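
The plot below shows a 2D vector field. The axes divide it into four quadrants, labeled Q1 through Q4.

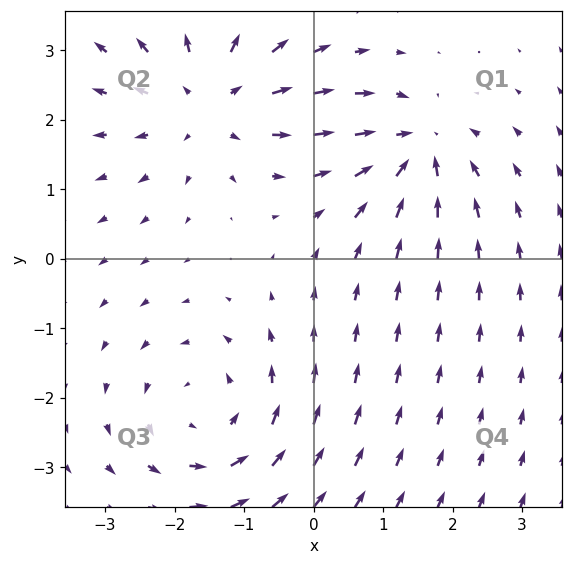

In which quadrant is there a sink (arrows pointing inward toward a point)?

Q1

The sink sits at approximately (1.5, 1.6), which lies in quadrant Q1. The divergence there is about -5, negative as expected for a sink.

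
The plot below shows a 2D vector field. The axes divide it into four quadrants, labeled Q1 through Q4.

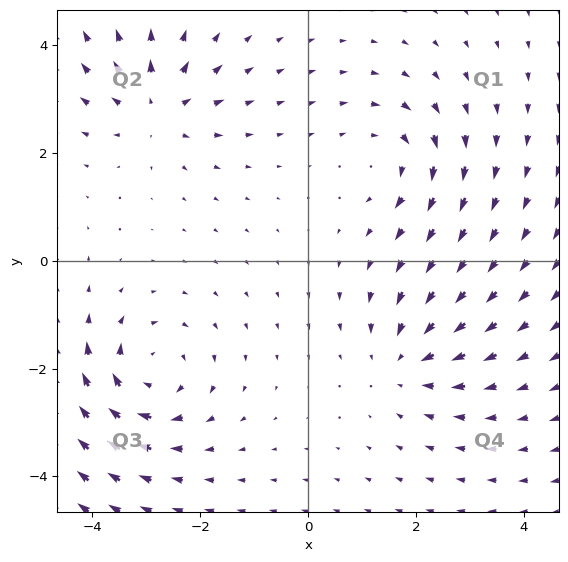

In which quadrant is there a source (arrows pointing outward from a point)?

The source sits at approximately (-2.8, 2.8), which lies in quadrant Q2. The divergence there is about +5, positive as expected for a source.

Q2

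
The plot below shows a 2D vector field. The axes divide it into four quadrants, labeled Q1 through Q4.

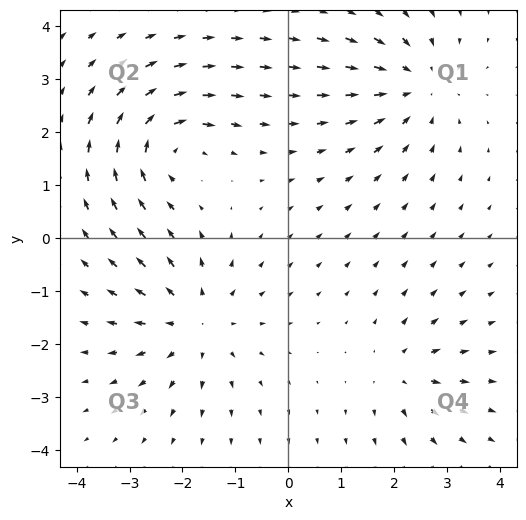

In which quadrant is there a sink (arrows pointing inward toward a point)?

Q1

The sink sits at approximately (2.4, 2.9), which lies in quadrant Q1. The divergence there is about -4, negative as expected for a sink.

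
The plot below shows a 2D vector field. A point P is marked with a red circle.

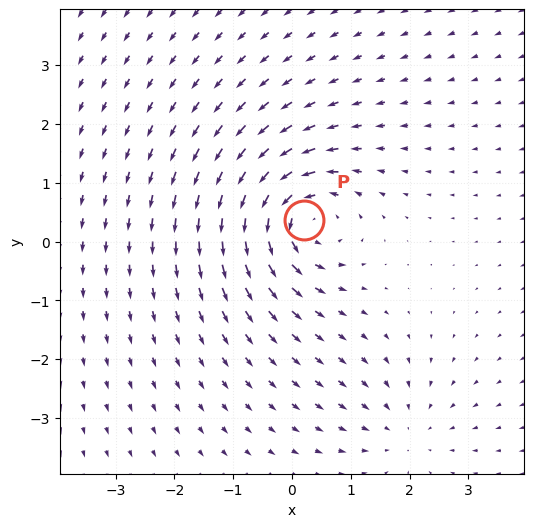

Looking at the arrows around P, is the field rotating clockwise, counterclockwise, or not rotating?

Near P at (0.2, 0.4) the arrows circulate counterclockwise. The curl (z-component) there is about +5; positive curl means counterclockwise rotation.

counterclockwise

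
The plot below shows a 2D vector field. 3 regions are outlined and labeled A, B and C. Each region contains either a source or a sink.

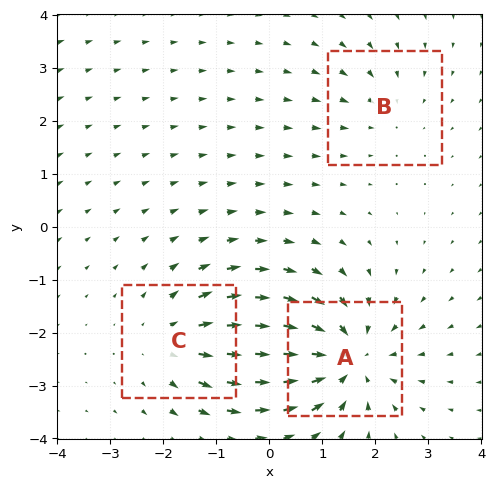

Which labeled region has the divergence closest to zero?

B

Divergence at each region's feature centre — A: about -5, B: about -2, C: about +3. Region B is closest to zero.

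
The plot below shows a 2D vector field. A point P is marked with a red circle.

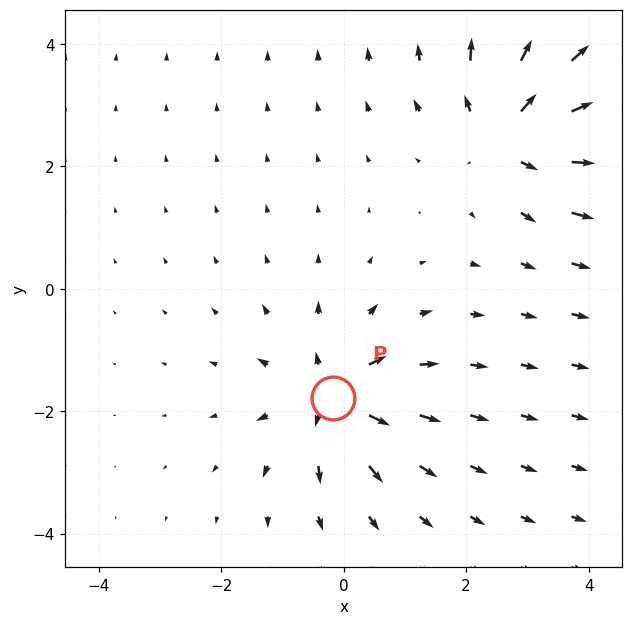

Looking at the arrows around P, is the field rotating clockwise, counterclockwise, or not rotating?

not rotating

Near P at (-0.2, -1.8) the arrows show no circulation. The curl there is ≈0.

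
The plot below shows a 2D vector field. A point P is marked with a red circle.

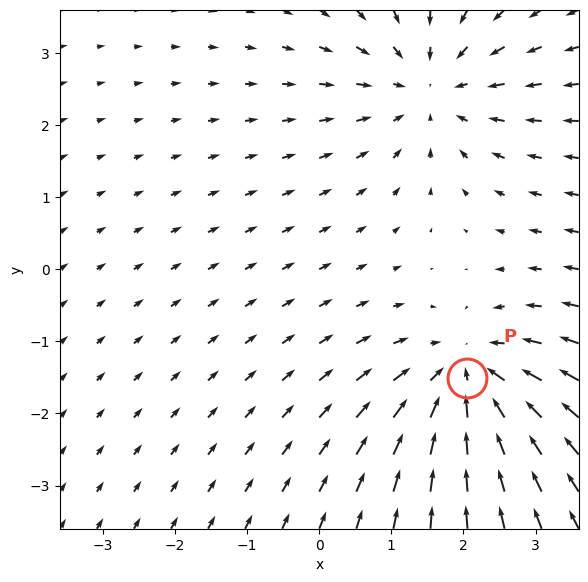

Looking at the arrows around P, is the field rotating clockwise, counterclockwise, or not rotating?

not rotating

Near P at (2.1, -1.5) the arrows show no circulation. The curl there is ≈0.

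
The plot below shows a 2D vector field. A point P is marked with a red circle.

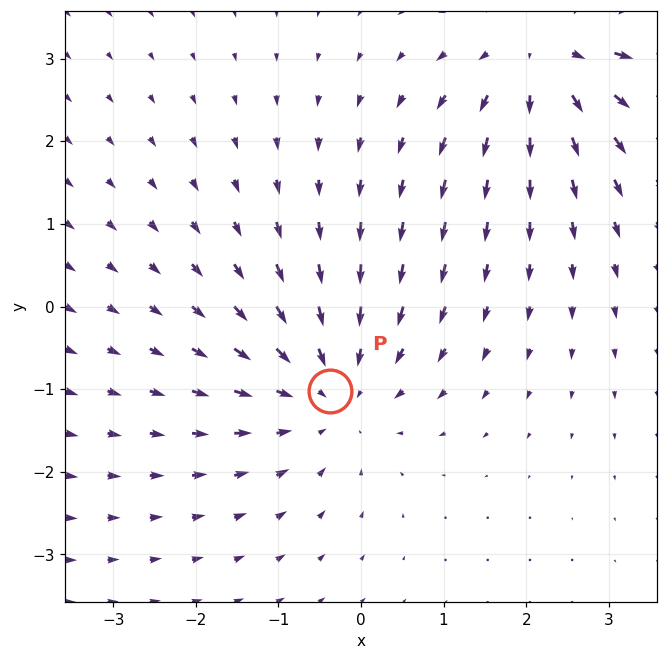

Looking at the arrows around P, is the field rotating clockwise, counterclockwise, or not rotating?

Near P at (-0.4, -1.0) the arrows show no circulation. The curl there is ≈0.

not rotating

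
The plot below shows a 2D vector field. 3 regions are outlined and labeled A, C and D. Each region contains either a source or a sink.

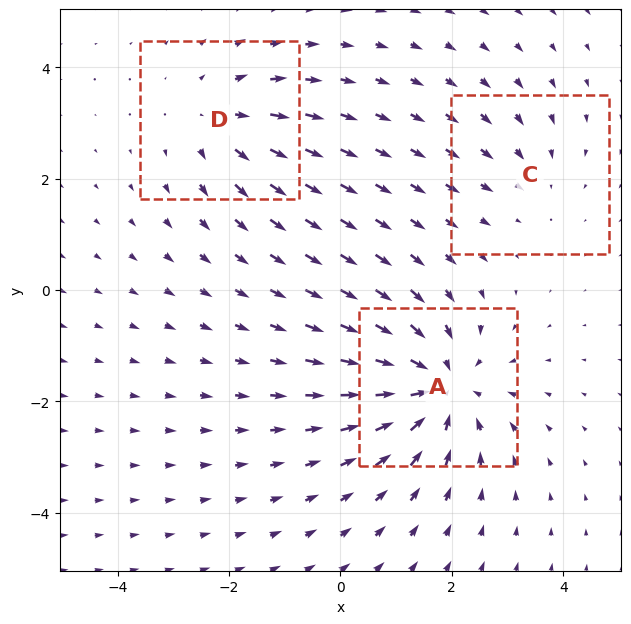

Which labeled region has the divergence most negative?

Divergence at each region's feature centre — A: about -4, C: about -2, D: about +3. Region A is most negative.

A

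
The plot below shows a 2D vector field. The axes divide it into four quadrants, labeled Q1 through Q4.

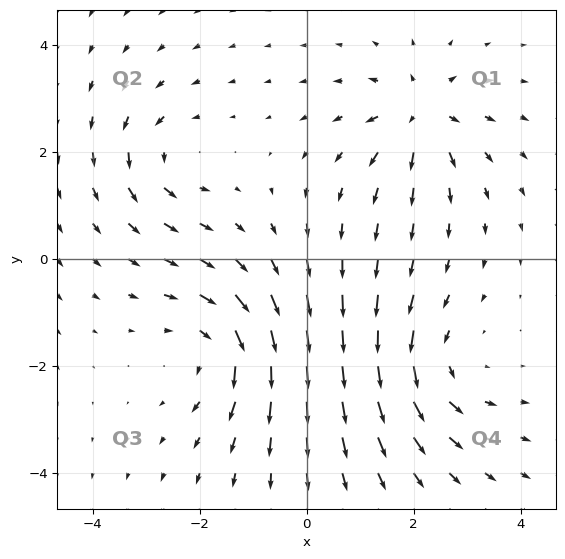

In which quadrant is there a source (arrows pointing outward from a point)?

The source sits at approximately (2.1, 2.7), which lies in quadrant Q1. The divergence there is about +4, positive as expected for a source.

Q1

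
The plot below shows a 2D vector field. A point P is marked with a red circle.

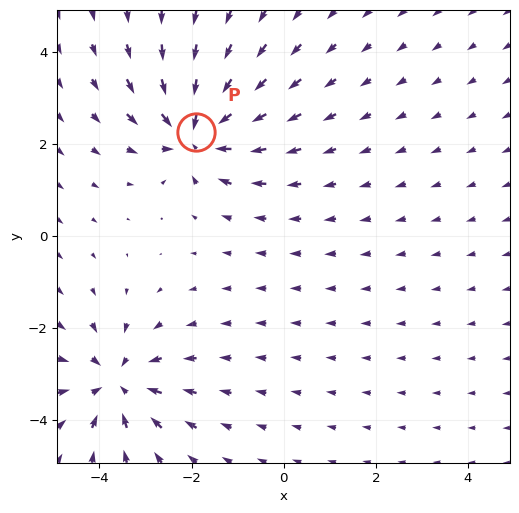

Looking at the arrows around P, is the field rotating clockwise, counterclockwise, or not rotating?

Near P at (-1.9, 2.3) the arrows show no circulation. The curl there is ≈0.

not rotating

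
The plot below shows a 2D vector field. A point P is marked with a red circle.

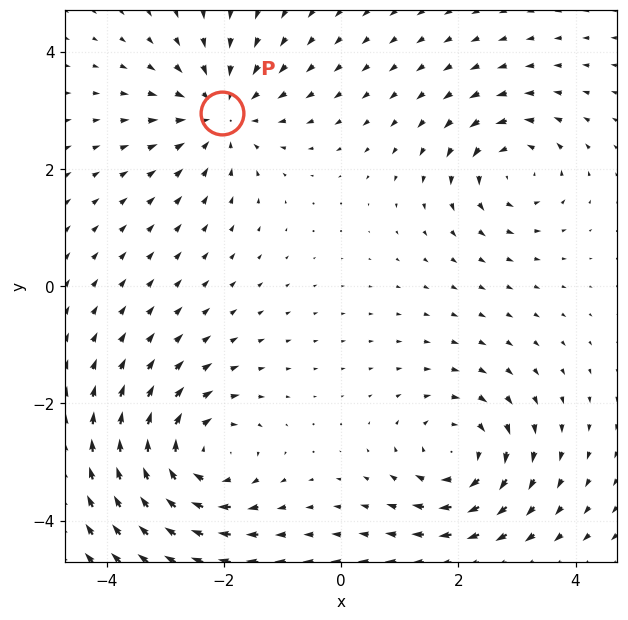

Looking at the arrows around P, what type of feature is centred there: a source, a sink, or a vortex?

sink

At P (-2.0, 3.0) the arrows converge inward. Divergence about -4, curl ≈0 — negative divergence with near-zero curl is a sink.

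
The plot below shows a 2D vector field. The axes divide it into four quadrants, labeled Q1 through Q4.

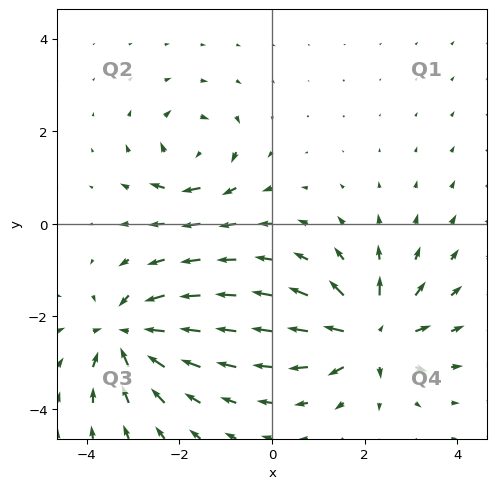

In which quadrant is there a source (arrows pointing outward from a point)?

The source sits at approximately (2.1, -2.4), which lies in quadrant Q4. The divergence there is about +6, positive as expected for a source.

Q4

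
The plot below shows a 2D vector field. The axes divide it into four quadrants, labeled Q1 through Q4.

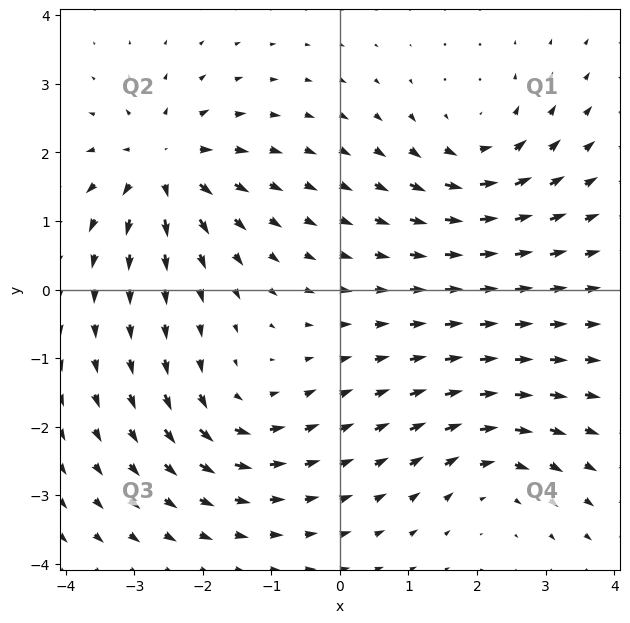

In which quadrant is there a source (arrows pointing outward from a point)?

Q2

The source sits at approximately (-2.6, 1.8), which lies in quadrant Q2. The divergence there is about +6, positive as expected for a source.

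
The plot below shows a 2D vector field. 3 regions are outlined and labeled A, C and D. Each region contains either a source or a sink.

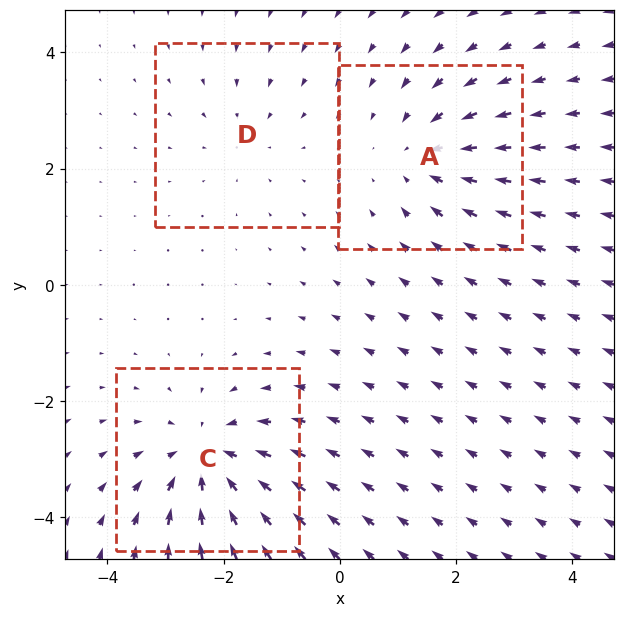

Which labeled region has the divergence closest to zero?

D

Divergence at each region's feature centre — A: about -3, C: about -4, D: about -2. Region D is closest to zero.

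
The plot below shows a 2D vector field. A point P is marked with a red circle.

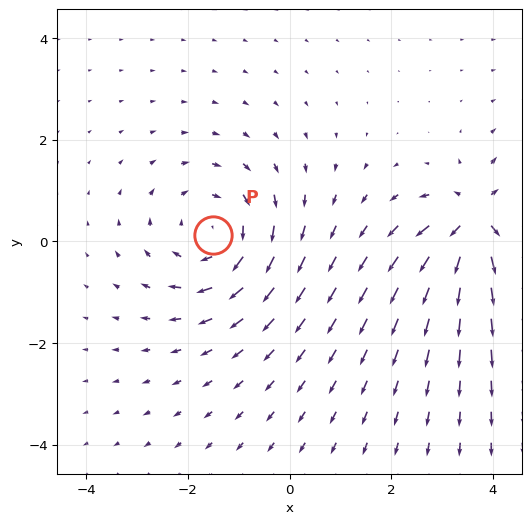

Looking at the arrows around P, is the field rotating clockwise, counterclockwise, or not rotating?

Near P at (-1.5, 0.1) the arrows circulate clockwise. The curl (z-component) there is about -3; negative curl means clockwise rotation.

clockwise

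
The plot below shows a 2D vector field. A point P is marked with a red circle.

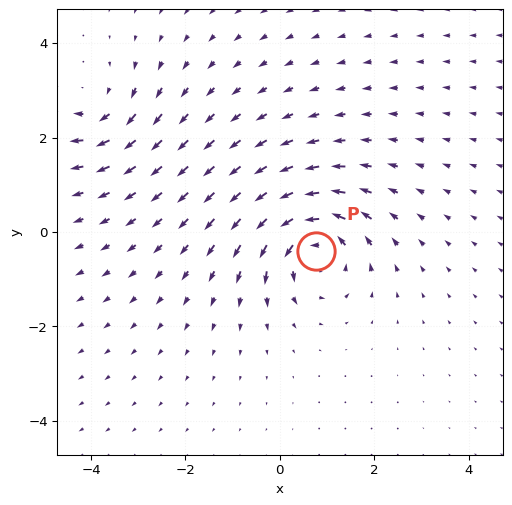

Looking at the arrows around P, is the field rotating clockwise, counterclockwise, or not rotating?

counterclockwise

Near P at (0.8, -0.4) the arrows circulate counterclockwise. The curl (z-component) there is about +6; positive curl means counterclockwise rotation.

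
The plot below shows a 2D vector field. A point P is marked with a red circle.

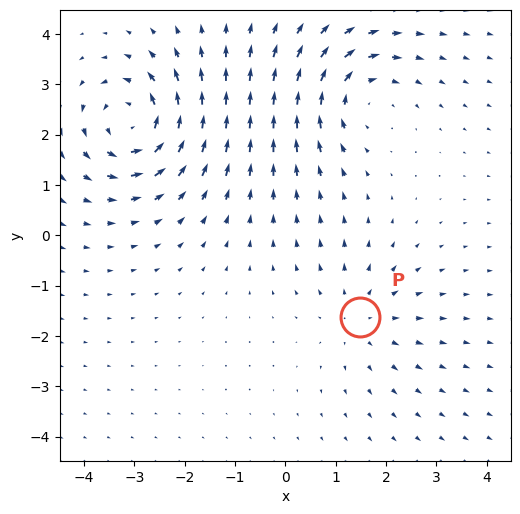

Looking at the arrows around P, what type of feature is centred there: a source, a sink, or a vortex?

At P (1.5, -1.6) the arrows spread outward. Divergence about +3, curl ≈0 — positive divergence with near-zero curl is a source.

source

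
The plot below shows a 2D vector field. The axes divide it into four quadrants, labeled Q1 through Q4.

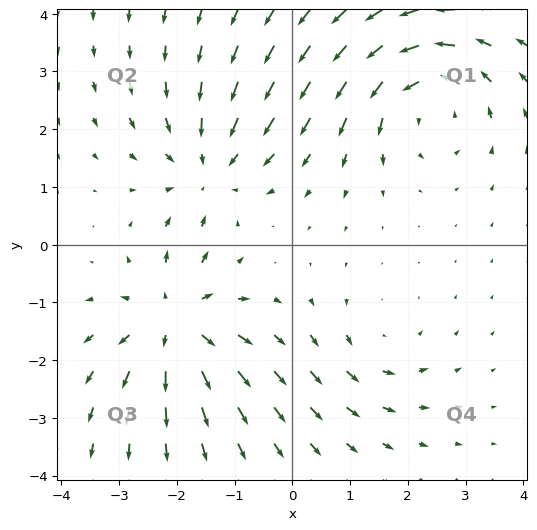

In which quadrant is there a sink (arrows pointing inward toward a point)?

Q2

The sink sits at approximately (-1.5, 1.3), which lies in quadrant Q2. The divergence there is about -4, negative as expected for a sink.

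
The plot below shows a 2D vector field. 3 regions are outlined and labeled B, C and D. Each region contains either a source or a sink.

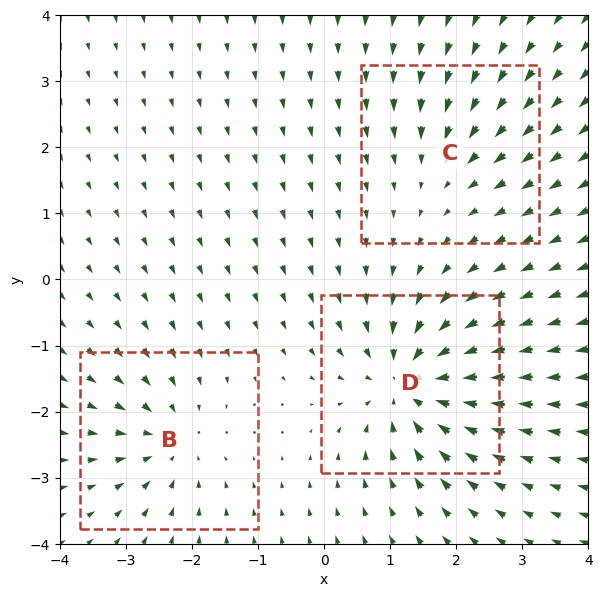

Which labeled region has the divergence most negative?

Divergence at each region's feature centre — B: about -4, C: about -2, D: about -6. Region D is most negative.

D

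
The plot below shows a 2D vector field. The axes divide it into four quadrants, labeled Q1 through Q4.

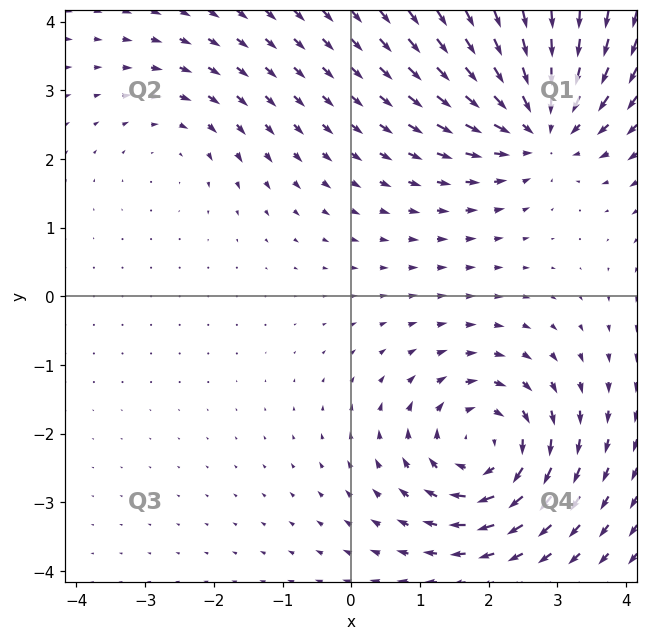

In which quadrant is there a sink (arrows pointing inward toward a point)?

The sink sits at approximately (2.8, 2.5), which lies in quadrant Q1. The divergence there is about -5, negative as expected for a sink.

Q1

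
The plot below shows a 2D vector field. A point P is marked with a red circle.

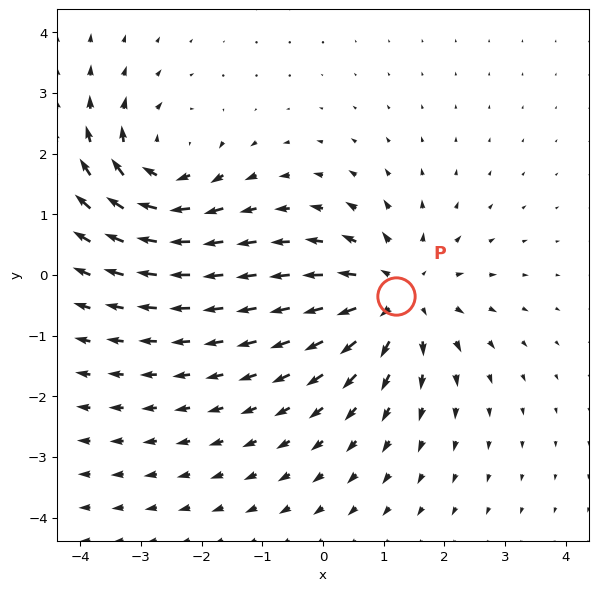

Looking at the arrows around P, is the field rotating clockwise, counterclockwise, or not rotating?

not rotating

Near P at (1.2, -0.3) the arrows show no circulation. The curl there is ≈0.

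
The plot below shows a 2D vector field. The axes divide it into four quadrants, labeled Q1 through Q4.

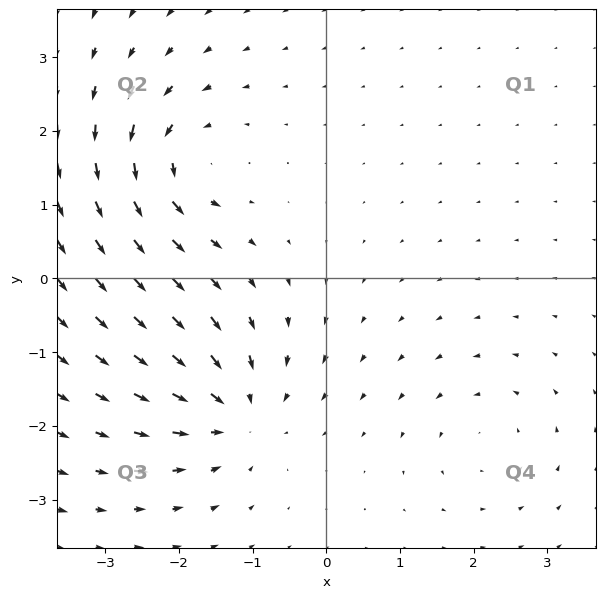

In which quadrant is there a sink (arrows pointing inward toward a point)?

The sink sits at approximately (-1.2, -1.8), which lies in quadrant Q3. The divergence there is about -5, negative as expected for a sink.

Q3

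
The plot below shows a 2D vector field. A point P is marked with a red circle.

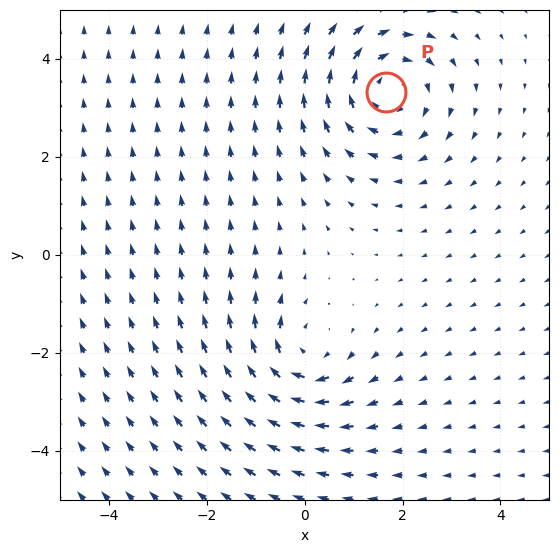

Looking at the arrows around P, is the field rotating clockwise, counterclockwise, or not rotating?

Near P at (1.7, 3.3) the arrows circulate clockwise. The curl (z-component) there is about -4; negative curl means clockwise rotation.

clockwise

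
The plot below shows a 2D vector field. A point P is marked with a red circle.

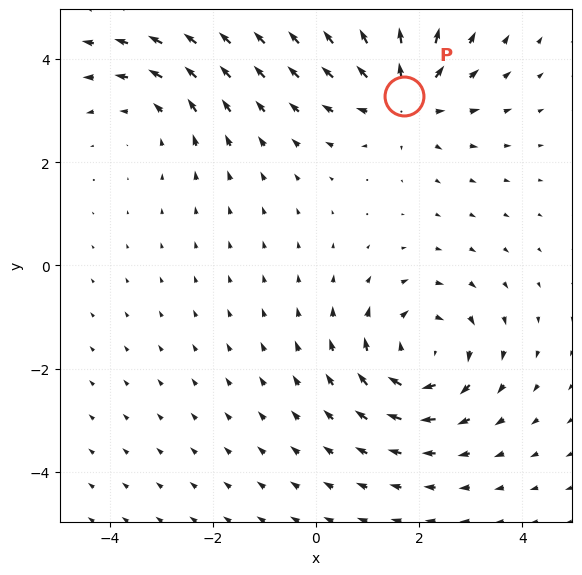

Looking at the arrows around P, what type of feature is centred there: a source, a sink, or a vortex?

At P (1.7, 3.3) the arrows spread outward. Divergence about +4, curl ≈0 — positive divergence with near-zero curl is a source.

source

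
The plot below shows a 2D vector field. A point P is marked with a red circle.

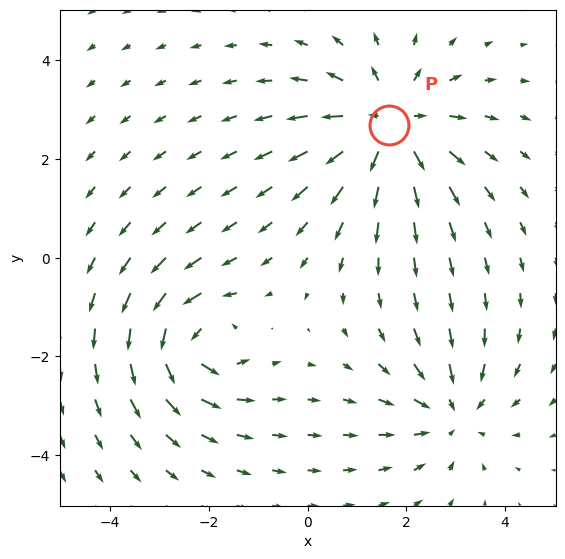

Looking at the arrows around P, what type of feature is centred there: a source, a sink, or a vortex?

At P (1.7, 2.7) the arrows spread outward. Divergence about +4, curl ≈0 — positive divergence with near-zero curl is a source.

source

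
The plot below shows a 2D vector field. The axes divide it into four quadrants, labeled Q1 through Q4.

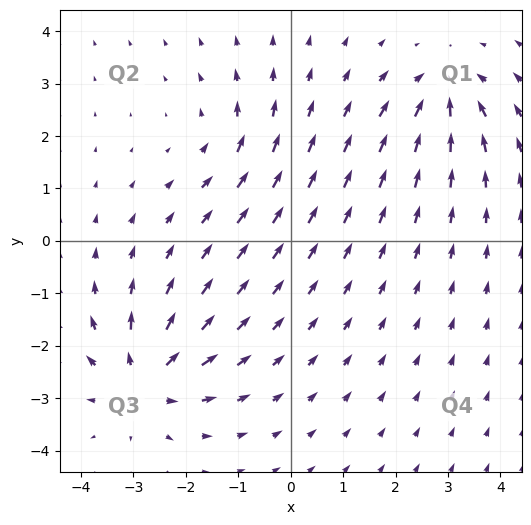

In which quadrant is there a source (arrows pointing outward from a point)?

The source sits at approximately (-2.8, -2.6), which lies in quadrant Q3. The divergence there is about +5, positive as expected for a source.

Q3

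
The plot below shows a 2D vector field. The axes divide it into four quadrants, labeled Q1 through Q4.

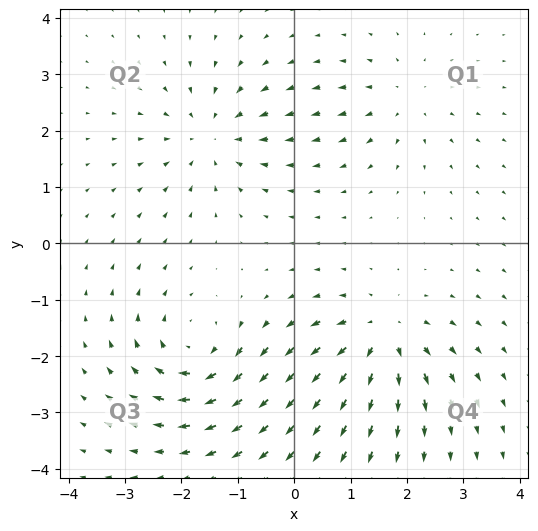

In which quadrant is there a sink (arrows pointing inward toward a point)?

The sink sits at approximately (-1.5, 1.9), which lies in quadrant Q2. The divergence there is about -4, negative as expected for a sink.

Q2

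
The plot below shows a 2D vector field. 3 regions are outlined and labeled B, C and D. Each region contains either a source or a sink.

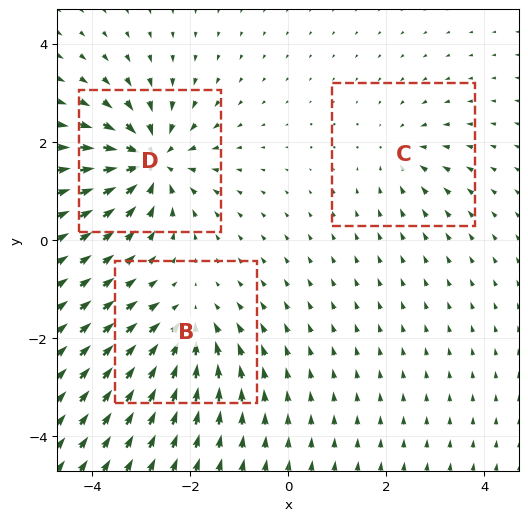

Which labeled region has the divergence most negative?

D

Divergence at each region's feature centre — B: about -4, C: about -3, D: about -6. Region D is most negative.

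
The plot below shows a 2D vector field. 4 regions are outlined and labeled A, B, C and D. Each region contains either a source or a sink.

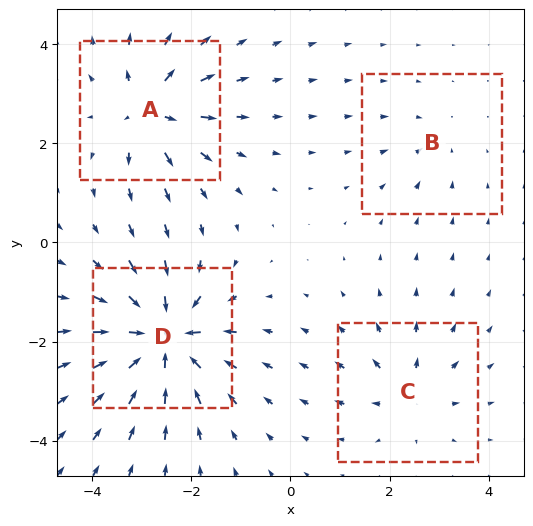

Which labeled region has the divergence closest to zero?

B

Divergence at each region's feature centre — A: about +6, B: about -2, C: about +4, D: about -9. Region B is closest to zero.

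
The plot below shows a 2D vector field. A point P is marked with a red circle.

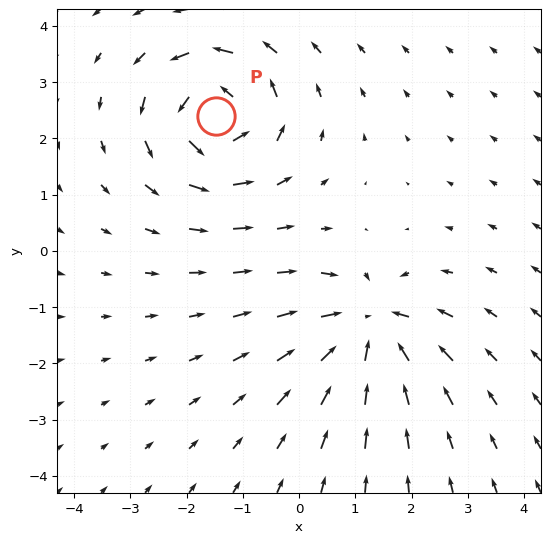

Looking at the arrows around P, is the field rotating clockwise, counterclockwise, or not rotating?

Near P at (-1.5, 2.4) the arrows circulate counterclockwise. The curl (z-component) there is about +6; positive curl means counterclockwise rotation.

counterclockwise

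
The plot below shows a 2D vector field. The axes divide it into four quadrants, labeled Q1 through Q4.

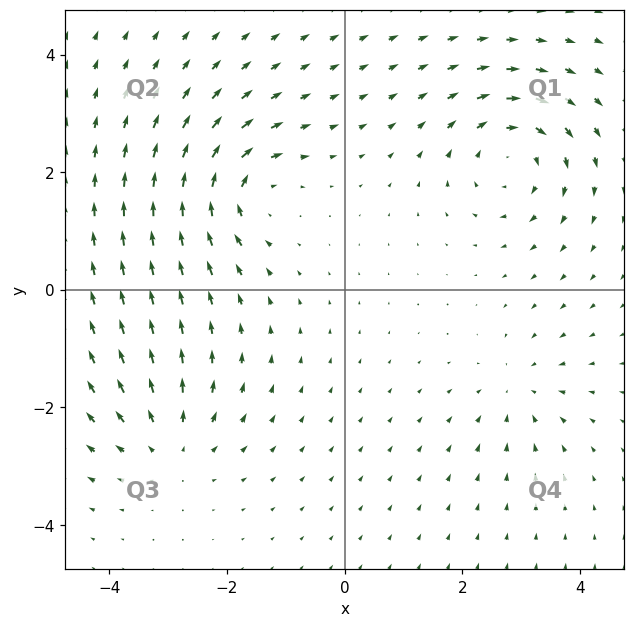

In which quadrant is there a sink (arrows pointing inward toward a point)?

The sink sits at approximately (2.9, -1.7), which lies in quadrant Q4. The divergence there is about -3, negative as expected for a sink.

Q4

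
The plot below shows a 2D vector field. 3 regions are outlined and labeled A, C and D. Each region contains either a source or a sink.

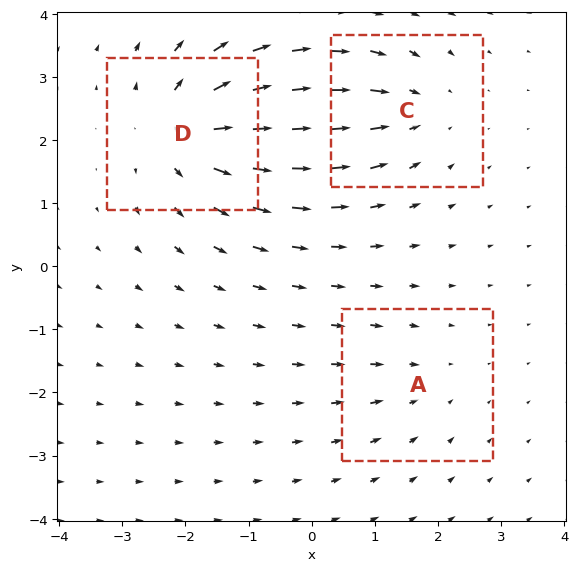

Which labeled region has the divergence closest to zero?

Divergence at each region's feature centre — A: about -2, C: about -3, D: about +5. Region A is closest to zero.

A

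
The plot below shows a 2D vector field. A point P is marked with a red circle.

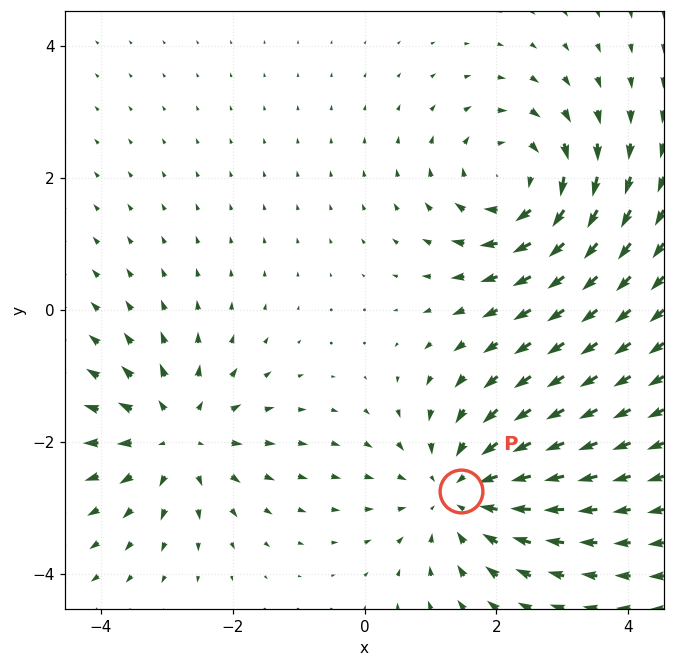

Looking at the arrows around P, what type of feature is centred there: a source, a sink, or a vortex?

sink

At P (1.5, -2.7) the arrows converge inward. Divergence about -4, curl ≈0 — negative divergence with near-zero curl is a sink.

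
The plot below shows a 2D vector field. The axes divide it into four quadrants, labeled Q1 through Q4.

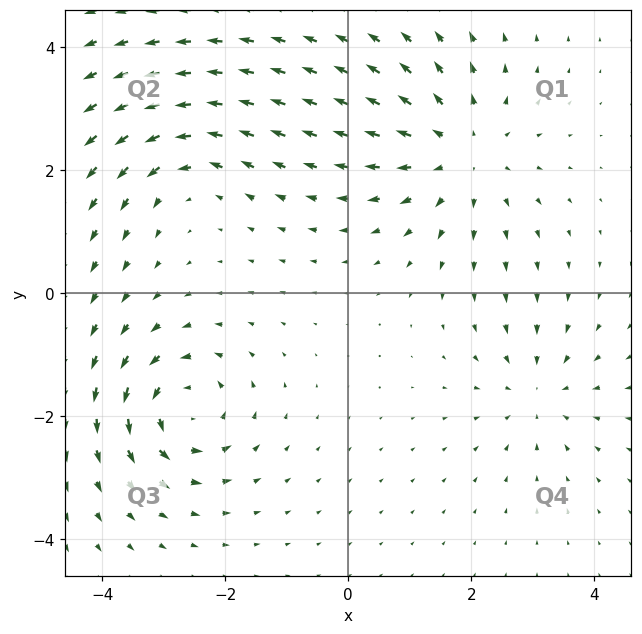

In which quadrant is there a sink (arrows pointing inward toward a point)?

Q4

The sink sits at approximately (3.1, -1.6), which lies in quadrant Q4. The divergence there is about -3, negative as expected for a sink.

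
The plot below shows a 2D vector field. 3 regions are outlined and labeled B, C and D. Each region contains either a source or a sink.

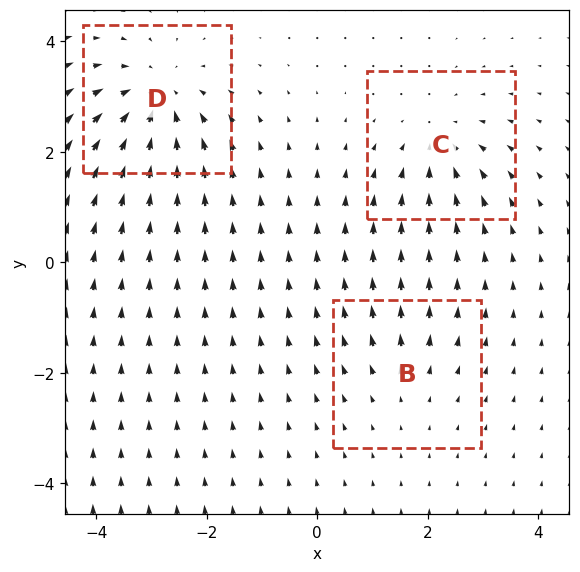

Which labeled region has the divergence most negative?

D

Divergence at each region's feature centre — B: about +2, C: about -3, D: about -5. Region D is most negative.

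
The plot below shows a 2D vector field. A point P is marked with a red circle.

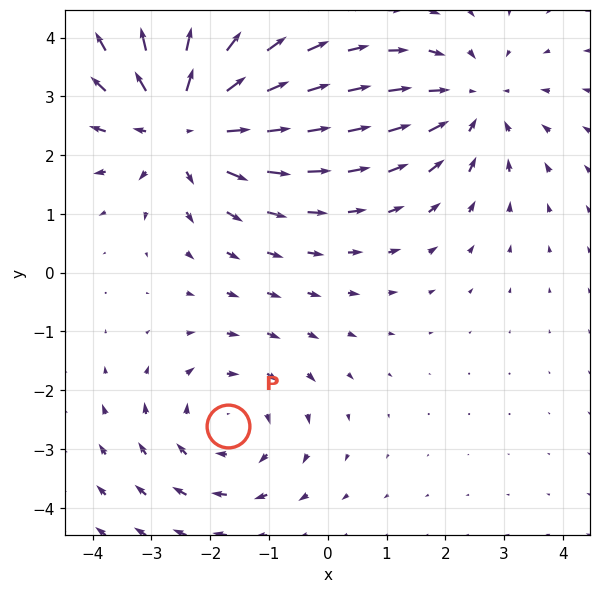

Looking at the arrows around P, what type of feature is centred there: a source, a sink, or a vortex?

At P (-1.7, -2.6) the arrows circulate clockwise. Divergence ≈0, curl about -2 — near-zero divergence with nonzero curl is a vortex.

vortex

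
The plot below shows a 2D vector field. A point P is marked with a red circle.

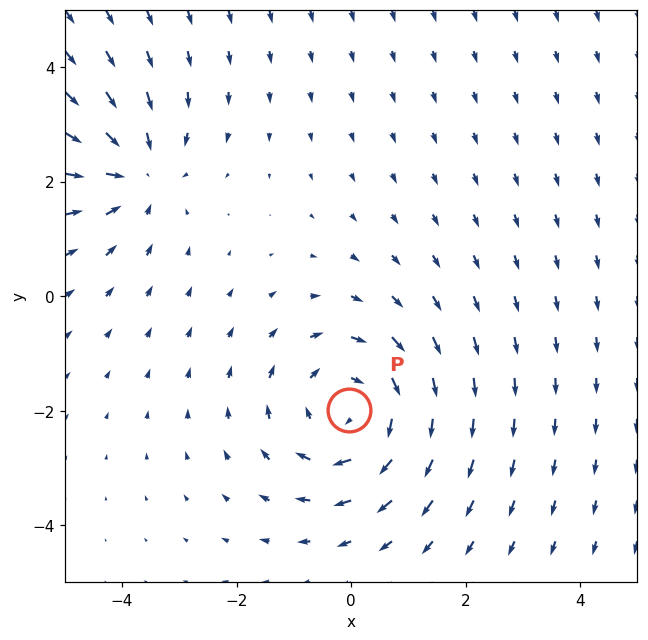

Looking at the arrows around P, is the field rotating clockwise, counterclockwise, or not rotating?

Near P at (-0.0, -2.0) the arrows circulate clockwise. The curl (z-component) there is about -4; negative curl means clockwise rotation.

clockwise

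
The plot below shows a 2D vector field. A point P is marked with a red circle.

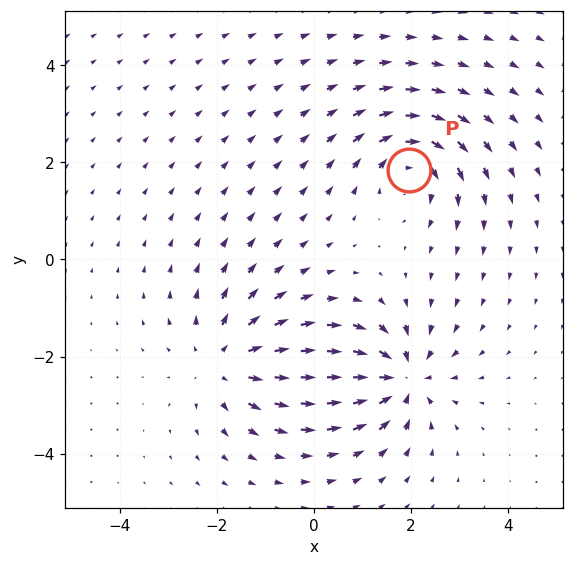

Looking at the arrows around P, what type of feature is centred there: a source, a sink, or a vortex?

vortex

At P (2.0, 1.8) the arrows circulate clockwise. Divergence ≈0, curl about -4 — near-zero divergence with nonzero curl is a vortex.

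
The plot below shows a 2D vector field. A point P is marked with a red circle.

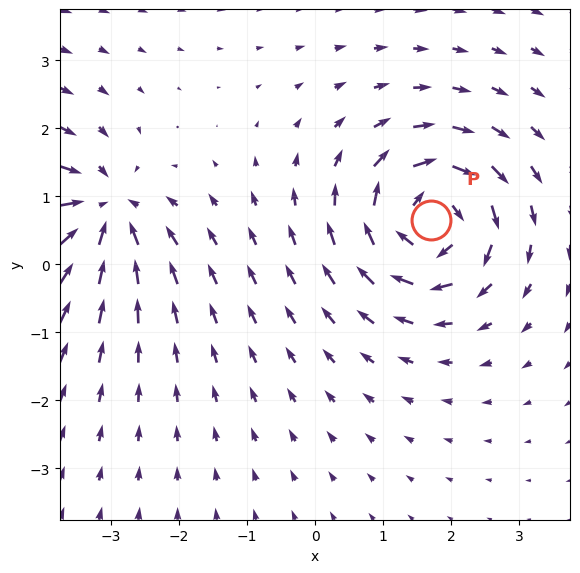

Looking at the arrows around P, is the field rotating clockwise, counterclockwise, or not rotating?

clockwise

Near P at (1.7, 0.7) the arrows circulate clockwise. The curl (z-component) there is about -4; negative curl means clockwise rotation.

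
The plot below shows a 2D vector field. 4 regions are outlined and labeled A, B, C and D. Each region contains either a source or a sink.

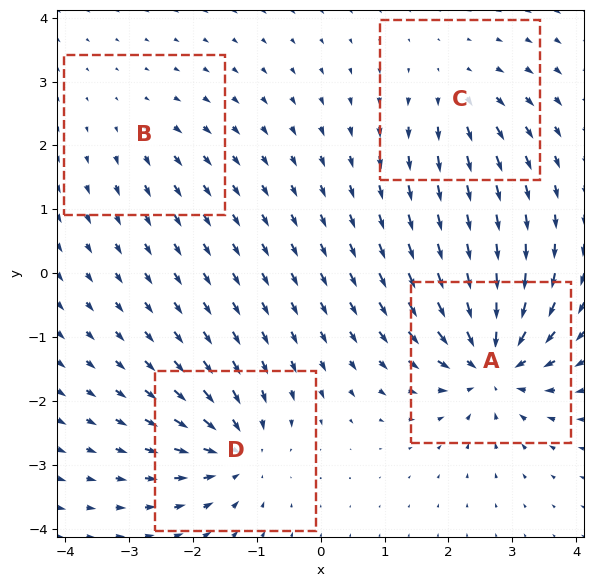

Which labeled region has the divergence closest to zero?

Divergence at each region's feature centre — A: about -8, B: about +3, C: about +4, D: about -6. Region B is closest to zero.

B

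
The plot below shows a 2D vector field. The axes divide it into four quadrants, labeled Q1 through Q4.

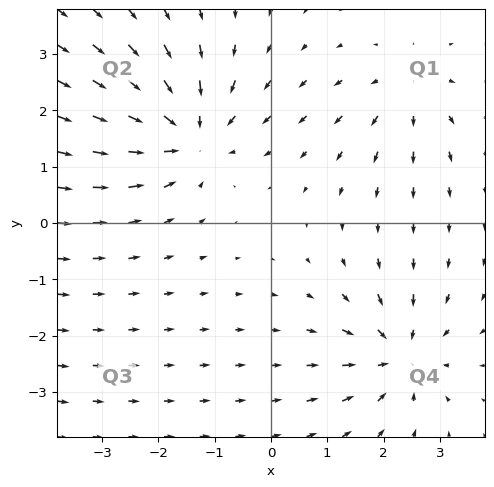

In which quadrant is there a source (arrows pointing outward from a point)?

The source sits at approximately (2.5, 2.4), which lies in quadrant Q1. The divergence there is about +3, positive as expected for a source.

Q1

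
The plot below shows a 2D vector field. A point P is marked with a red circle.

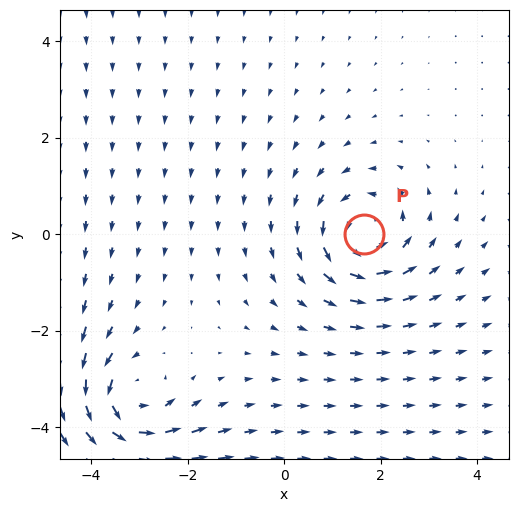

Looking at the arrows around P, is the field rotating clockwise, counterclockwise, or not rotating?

Near P at (1.7, 0.0) the arrows circulate counterclockwise. The curl (z-component) there is about +5; positive curl means counterclockwise rotation.

counterclockwise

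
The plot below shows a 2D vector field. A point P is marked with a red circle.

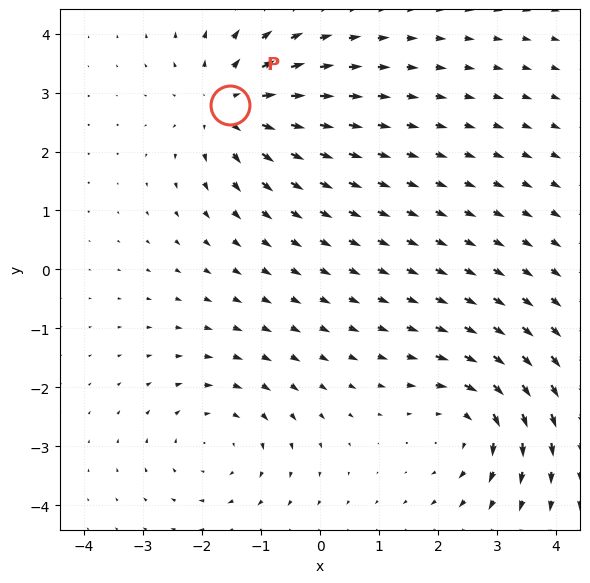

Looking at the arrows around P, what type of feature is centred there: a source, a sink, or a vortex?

At P (-1.5, 2.8) the arrows spread outward. Divergence about +4, curl ≈0 — positive divergence with near-zero curl is a source.

source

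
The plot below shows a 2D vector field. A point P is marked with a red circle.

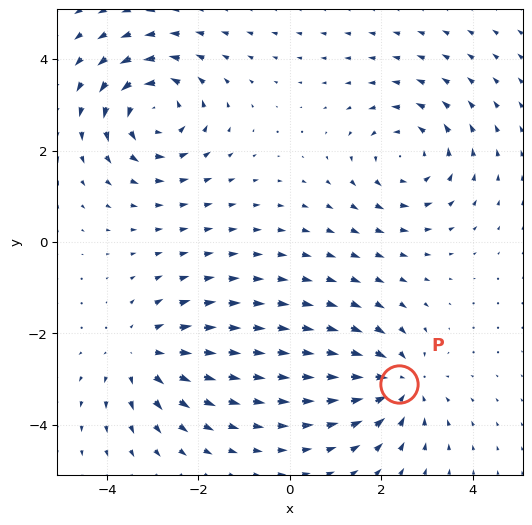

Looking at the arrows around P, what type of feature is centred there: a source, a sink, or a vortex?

At P (2.4, -3.1) the arrows converge inward. Divergence about -4, curl ≈0 — negative divergence with near-zero curl is a sink.

sink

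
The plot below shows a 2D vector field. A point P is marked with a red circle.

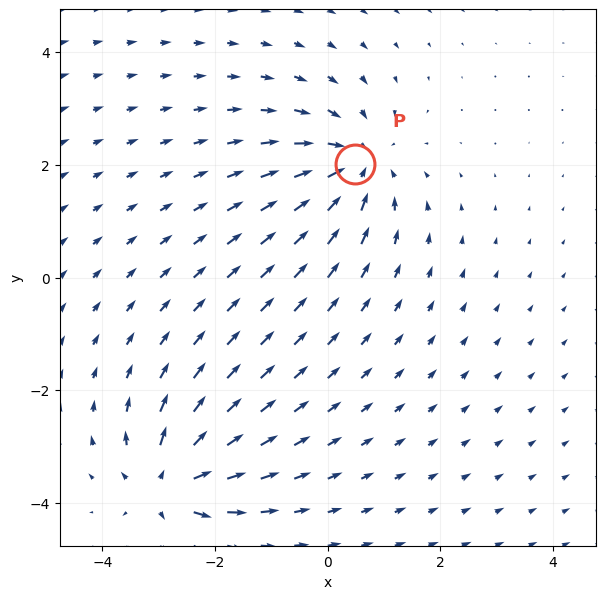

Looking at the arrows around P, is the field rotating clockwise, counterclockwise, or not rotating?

not rotating

Near P at (0.5, 2.0) the arrows show no circulation. The curl there is ≈0.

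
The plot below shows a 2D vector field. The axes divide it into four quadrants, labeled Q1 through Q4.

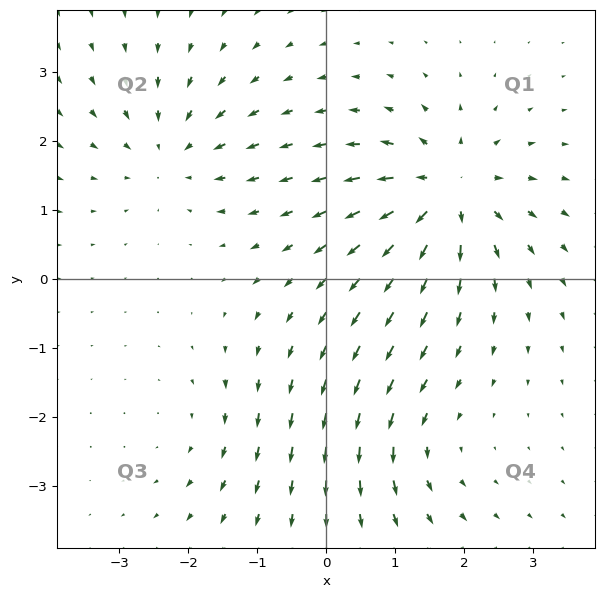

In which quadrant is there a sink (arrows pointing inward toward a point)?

Q2

The sink sits at approximately (-2.2, 1.8), which lies in quadrant Q2. The divergence there is about -4, negative as expected for a sink.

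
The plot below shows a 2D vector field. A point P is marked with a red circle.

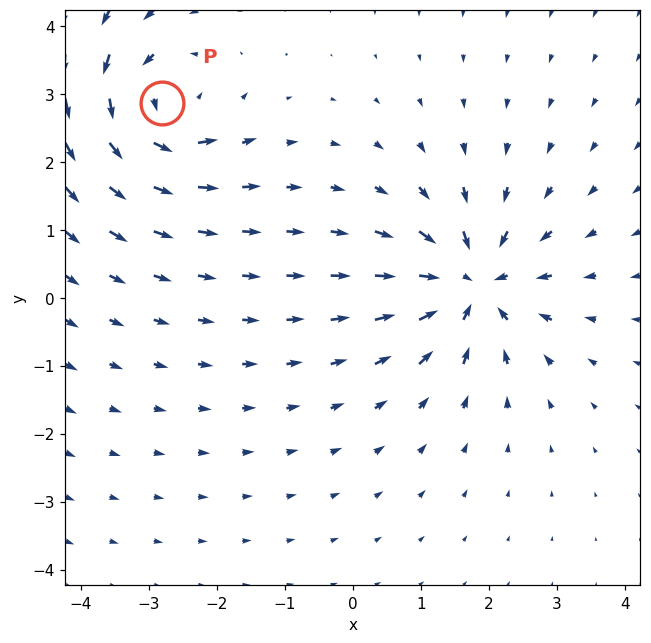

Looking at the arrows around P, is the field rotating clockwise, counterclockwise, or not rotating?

Near P at (-2.8, 2.9) the arrows circulate counterclockwise. The curl (z-component) there is about +4; positive curl means counterclockwise rotation.

counterclockwise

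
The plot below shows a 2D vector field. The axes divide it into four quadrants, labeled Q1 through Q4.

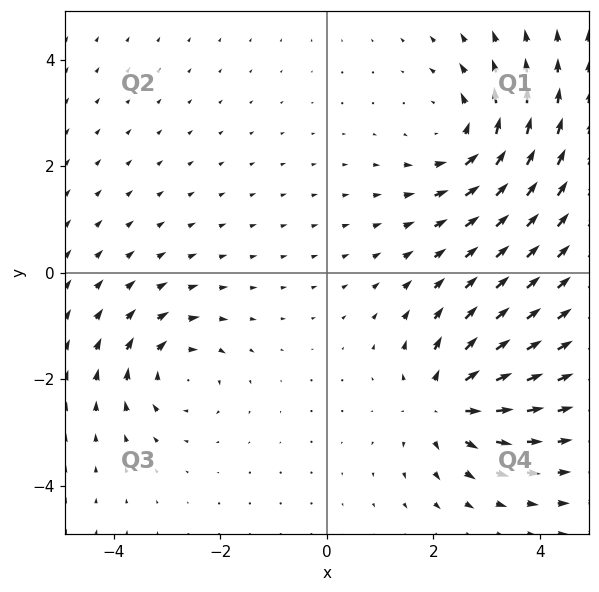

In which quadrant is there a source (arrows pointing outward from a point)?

Q4

The source sits at approximately (2.2, -2.5), which lies in quadrant Q4. The divergence there is about +4, positive as expected for a source.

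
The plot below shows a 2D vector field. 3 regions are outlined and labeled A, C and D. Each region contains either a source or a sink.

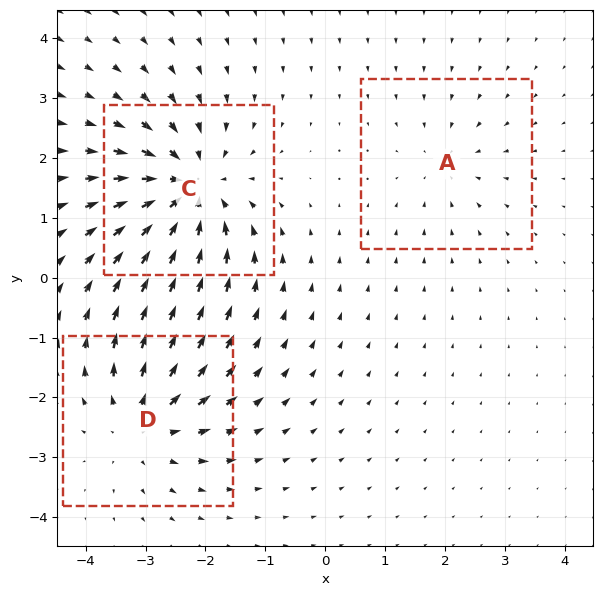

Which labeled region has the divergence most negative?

Divergence at each region's feature centre — A: about -2, C: about -5, D: about +4. Region C is most negative.

C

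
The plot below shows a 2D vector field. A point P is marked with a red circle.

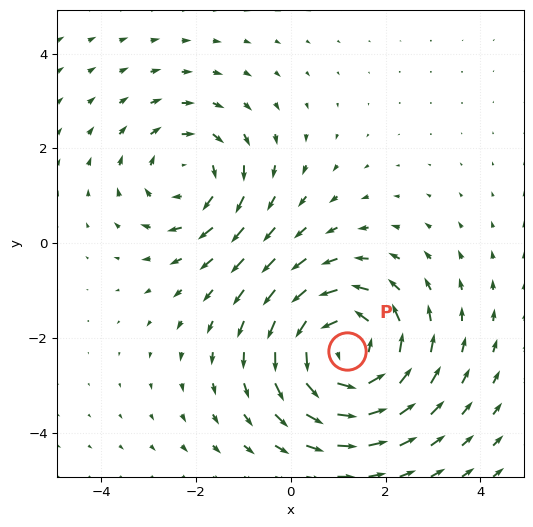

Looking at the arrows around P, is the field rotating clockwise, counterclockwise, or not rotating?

counterclockwise

Near P at (1.2, -2.3) the arrows circulate counterclockwise. The curl (z-component) there is about +4; positive curl means counterclockwise rotation.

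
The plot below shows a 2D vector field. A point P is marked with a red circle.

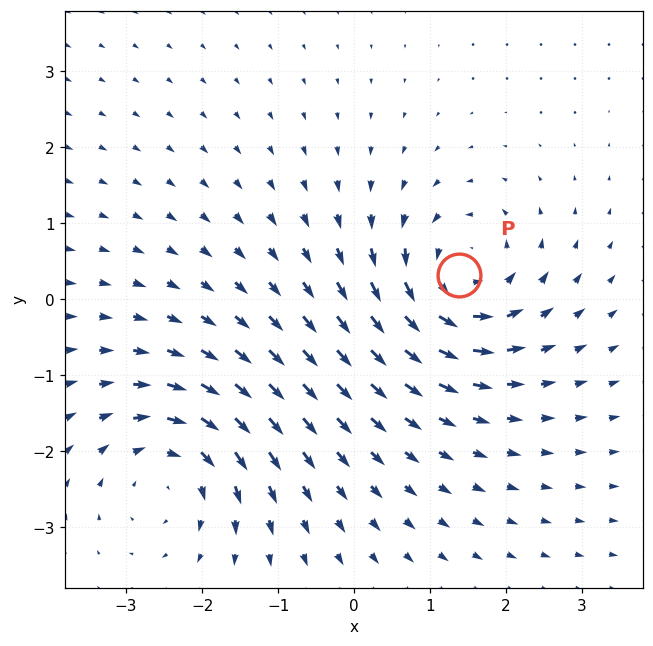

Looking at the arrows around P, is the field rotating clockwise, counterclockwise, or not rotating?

counterclockwise

Near P at (1.4, 0.3) the arrows circulate counterclockwise. The curl (z-component) there is about +6; positive curl means counterclockwise rotation.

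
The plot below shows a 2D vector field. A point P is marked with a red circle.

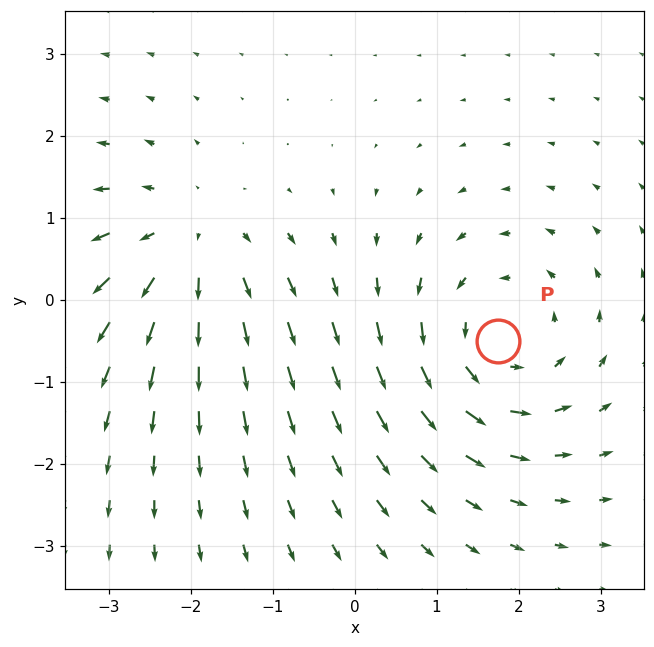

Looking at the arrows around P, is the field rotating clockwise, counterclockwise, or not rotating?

Near P at (1.8, -0.5) the arrows circulate counterclockwise. The curl (z-component) there is about +4; positive curl means counterclockwise rotation.

counterclockwise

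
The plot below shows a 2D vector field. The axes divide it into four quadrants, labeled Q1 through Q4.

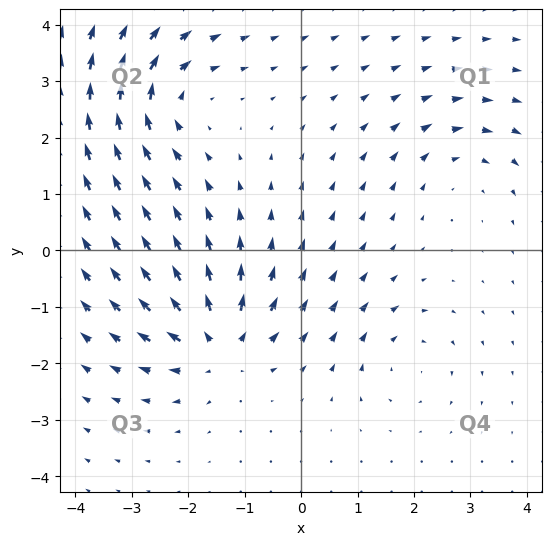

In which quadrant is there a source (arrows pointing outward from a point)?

Q3

The source sits at approximately (-1.5, -1.7), which lies in quadrant Q3. The divergence there is about +6, positive as expected for a source.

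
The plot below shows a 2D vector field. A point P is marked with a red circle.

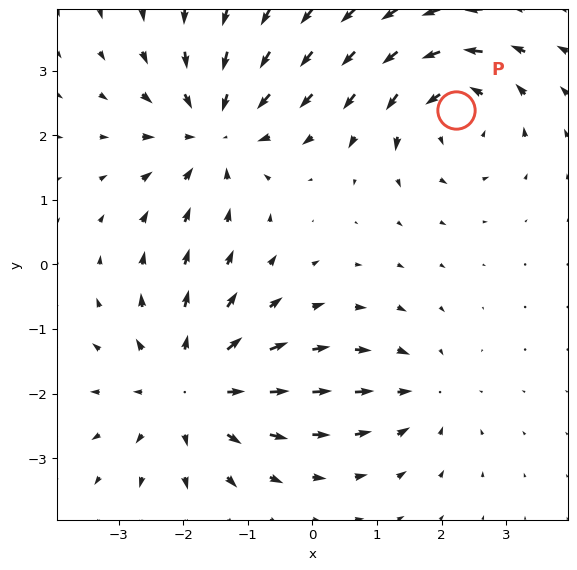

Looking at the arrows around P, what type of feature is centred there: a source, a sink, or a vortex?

vortex

At P (2.2, 2.4) the arrows circulate counterclockwise. Divergence ≈0, curl about +5 — near-zero divergence with nonzero curl is a vortex.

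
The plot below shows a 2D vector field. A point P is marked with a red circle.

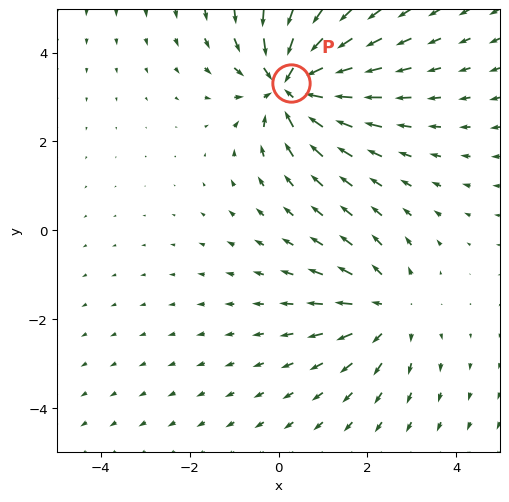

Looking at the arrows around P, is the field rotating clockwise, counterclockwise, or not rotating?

Near P at (0.3, 3.3) the arrows show no circulation. The curl there is ≈0.

not rotating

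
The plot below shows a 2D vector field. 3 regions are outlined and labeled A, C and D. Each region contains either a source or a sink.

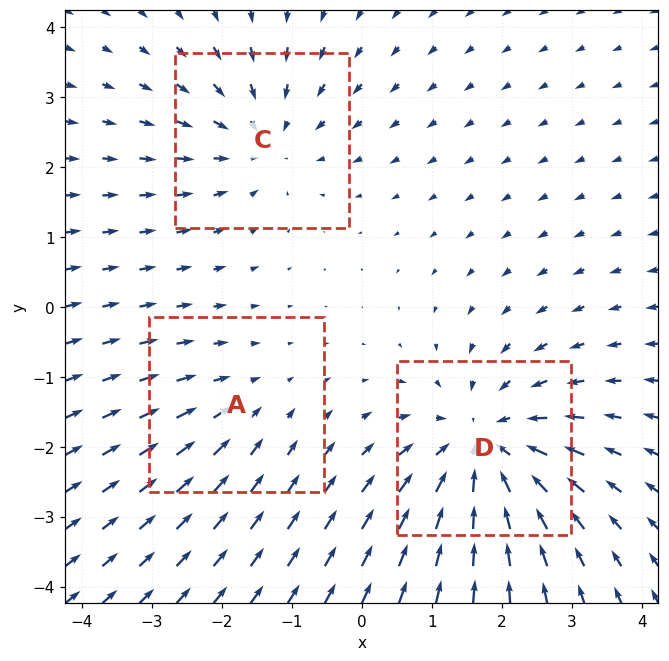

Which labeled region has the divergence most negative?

D

Divergence at each region's feature centre — A: about -2, C: about -3, D: about -4. Region D is most negative.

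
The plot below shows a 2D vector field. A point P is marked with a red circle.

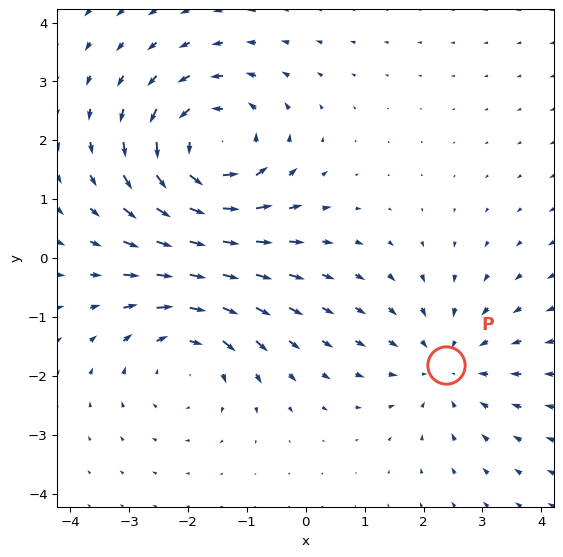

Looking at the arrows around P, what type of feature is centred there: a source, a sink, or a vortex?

At P (2.4, -1.8) the arrows converge inward. Divergence about -2, curl ≈0 — negative divergence with near-zero curl is a sink.

sink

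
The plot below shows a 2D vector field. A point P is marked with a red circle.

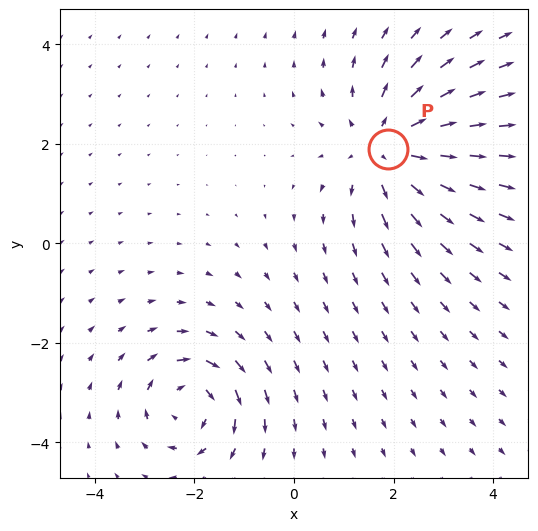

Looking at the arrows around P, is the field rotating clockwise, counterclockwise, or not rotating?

not rotating

Near P at (1.9, 1.9) the arrows show no circulation. The curl there is ≈0.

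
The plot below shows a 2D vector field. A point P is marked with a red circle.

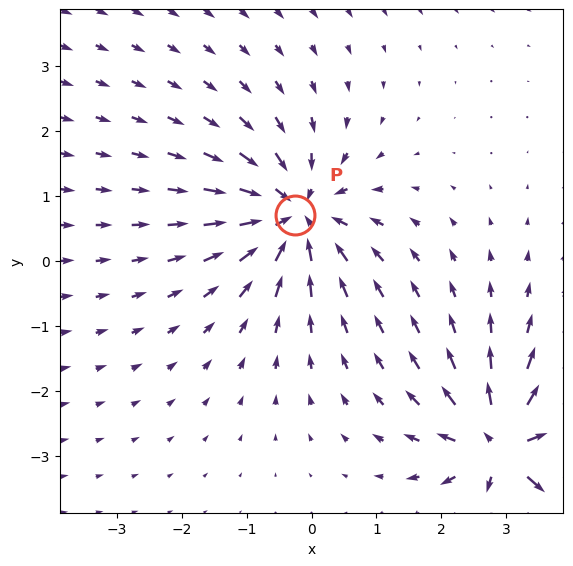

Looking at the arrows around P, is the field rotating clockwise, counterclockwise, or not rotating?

not rotating

Near P at (-0.3, 0.7) the arrows show no circulation. The curl there is ≈0.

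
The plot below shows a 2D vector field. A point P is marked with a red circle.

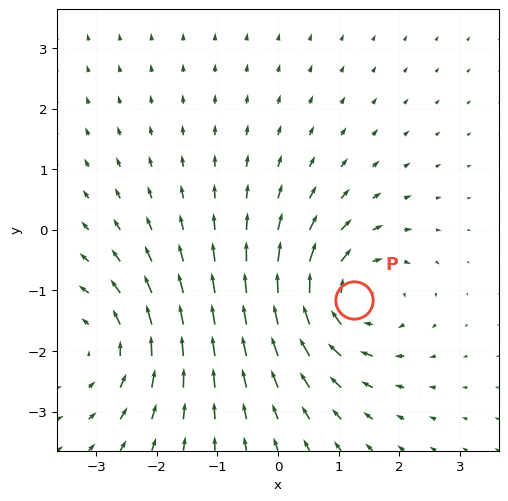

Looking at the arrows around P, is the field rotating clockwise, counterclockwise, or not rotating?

clockwise

Near P at (1.3, -1.2) the arrows circulate clockwise. The curl (z-component) there is about -5; negative curl means clockwise rotation.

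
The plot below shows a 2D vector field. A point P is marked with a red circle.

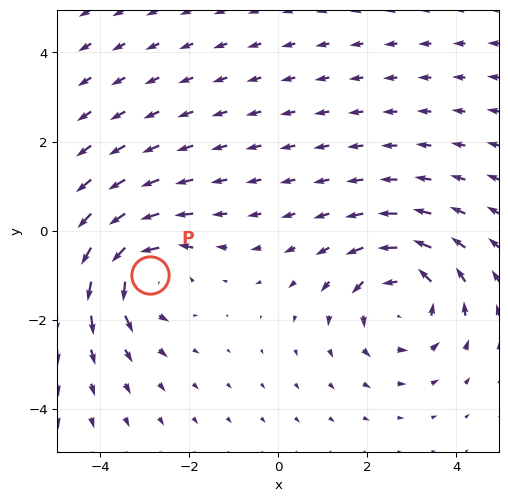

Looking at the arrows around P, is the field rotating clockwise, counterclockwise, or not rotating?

counterclockwise

Near P at (-2.9, -1.0) the arrows circulate counterclockwise. The curl (z-component) there is about +5; positive curl means counterclockwise rotation.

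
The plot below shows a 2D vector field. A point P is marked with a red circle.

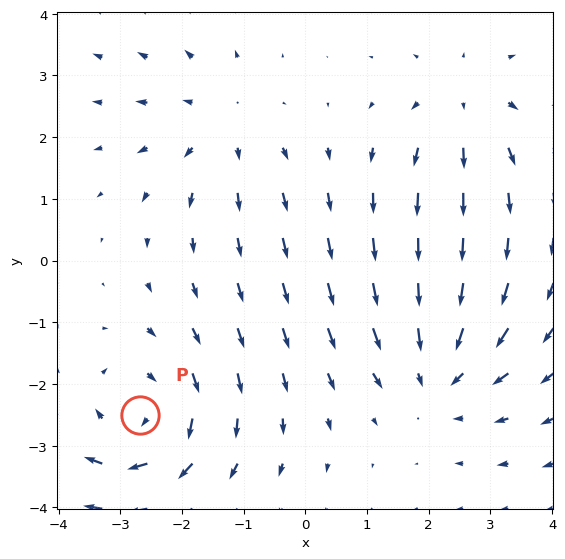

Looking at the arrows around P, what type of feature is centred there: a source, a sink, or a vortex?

vortex

At P (-2.7, -2.5) the arrows circulate clockwise. Divergence ≈0, curl about -4 — near-zero divergence with nonzero curl is a vortex.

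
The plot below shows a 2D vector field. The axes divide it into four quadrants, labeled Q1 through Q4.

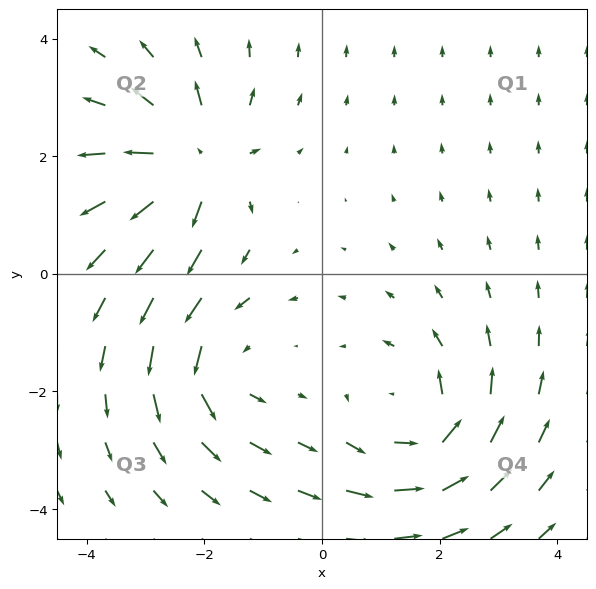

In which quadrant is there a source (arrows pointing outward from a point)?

The source sits at approximately (-2.2, 1.9), which lies in quadrant Q2. The divergence there is about +5, positive as expected for a source.

Q2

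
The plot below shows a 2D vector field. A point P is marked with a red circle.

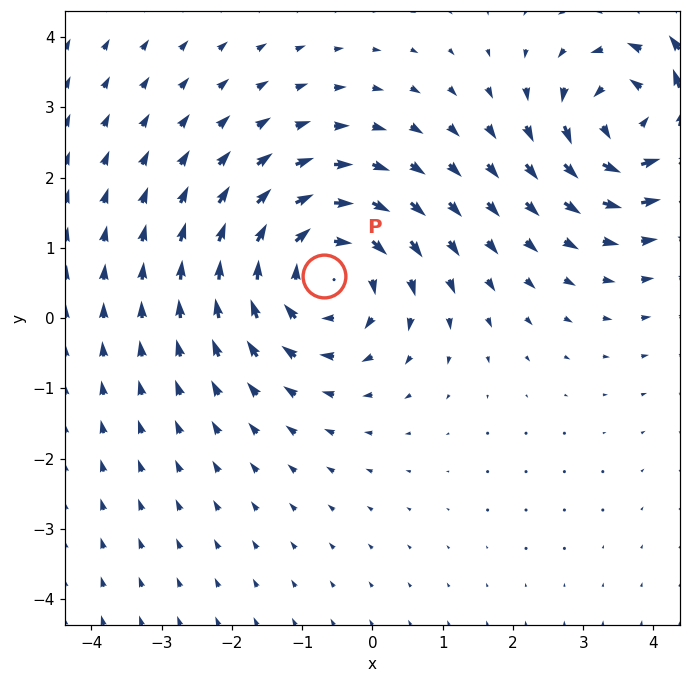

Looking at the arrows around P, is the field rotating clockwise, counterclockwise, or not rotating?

Near P at (-0.7, 0.6) the arrows circulate clockwise. The curl (z-component) there is about -4; negative curl means clockwise rotation.

clockwise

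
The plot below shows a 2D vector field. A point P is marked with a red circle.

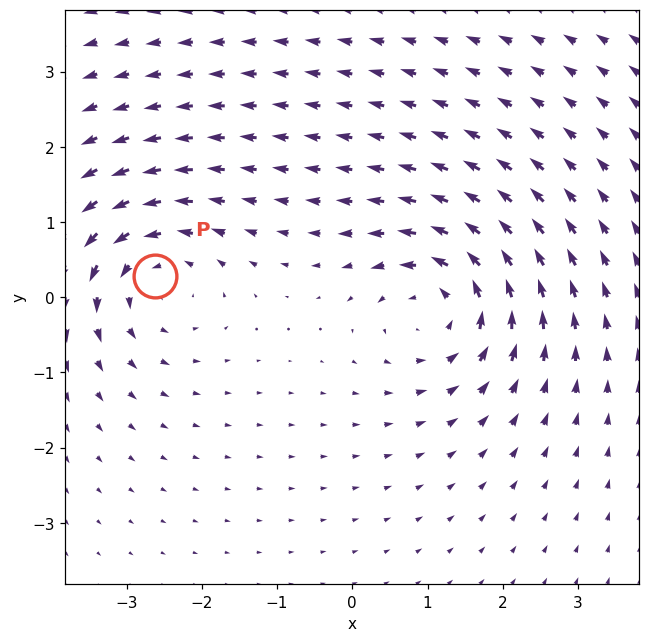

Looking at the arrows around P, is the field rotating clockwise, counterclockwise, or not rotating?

Near P at (-2.6, 0.3) the arrows circulate counterclockwise. The curl (z-component) there is about +3; positive curl means counterclockwise rotation.

counterclockwise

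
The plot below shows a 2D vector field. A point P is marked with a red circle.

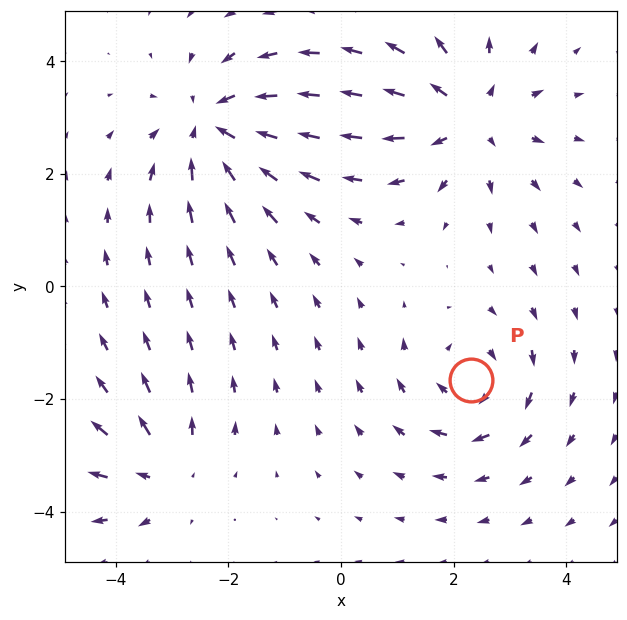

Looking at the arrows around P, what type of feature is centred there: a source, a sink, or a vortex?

At P (2.3, -1.7) the arrows circulate clockwise. Divergence ≈0, curl about -4 — near-zero divergence with nonzero curl is a vortex.

vortex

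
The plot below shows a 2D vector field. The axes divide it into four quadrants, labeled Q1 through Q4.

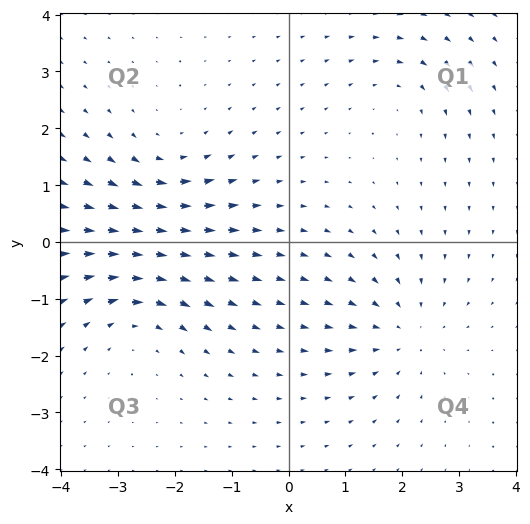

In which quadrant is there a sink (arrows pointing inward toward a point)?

Q4

The sink sits at approximately (2.0, -1.6), which lies in quadrant Q4. The divergence there is about -4, negative as expected for a sink.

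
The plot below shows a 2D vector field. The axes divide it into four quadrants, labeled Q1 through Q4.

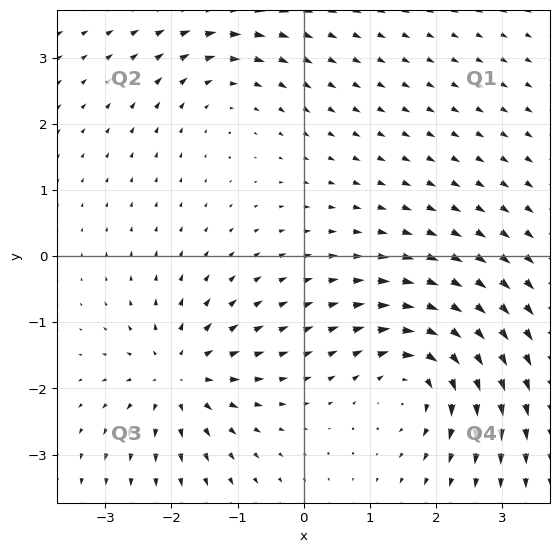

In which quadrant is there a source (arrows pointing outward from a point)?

Q3

The source sits at approximately (-1.9, -1.8), which lies in quadrant Q3. The divergence there is about +4, positive as expected for a source.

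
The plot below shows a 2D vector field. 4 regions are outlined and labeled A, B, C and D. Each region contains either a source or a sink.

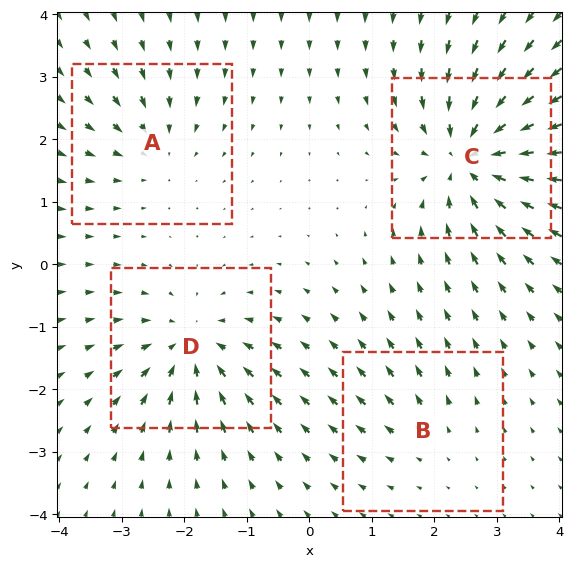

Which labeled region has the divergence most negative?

C

Divergence at each region's feature centre — A: about -4, B: about +2, C: about -8, D: about -5. Region C is most negative.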